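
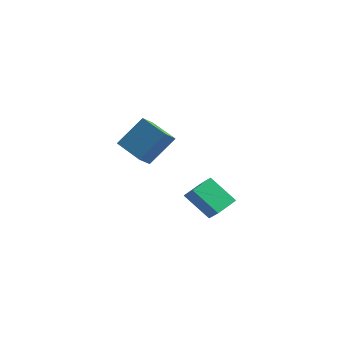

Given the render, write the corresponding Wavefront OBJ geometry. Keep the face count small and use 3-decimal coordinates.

v -3.662 0.004 -3.033
v -3.562 -0.773 -2.494
v -3.051 1.16 -1.48
v -2.951 0.383 -0.941
v -1.909 -0.163 -3.599
v -1.809 -0.94 -3.06
v -1.298 0.993 -2.046
v -1.198 0.216 -1.507
v 2.302 -2.057 -3.884
v 3.124 -2.317 -3.216
v 2.306 -0.881 -3.431
v 3.127 -1.141 -2.763
v 3.473 -1.579 -5.137
v 4.294 -1.839 -4.469
v 3.476 -0.403 -4.684
v 4.298 -0.663 -4.016
f 2 4 1
f 5 2 1
f 1 4 3
f 3 5 1
f 2 8 4
f 6 2 5
f 6 8 2
f 4 8 3
f 7 5 3
f 3 8 7
f 7 6 5
f 8 6 7
f 10 12 9
f 13 10 9
f 9 12 11
f 11 13 9
f 10 16 12
f 14 10 13
f 14 16 10
f 12 16 11
f 15 13 11
f 11 16 15
f 15 14 13
f 16 14 15



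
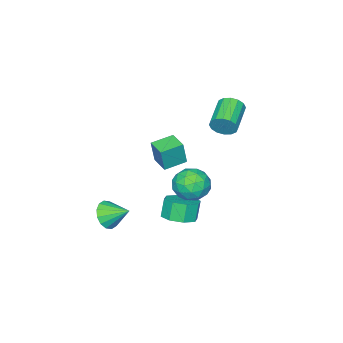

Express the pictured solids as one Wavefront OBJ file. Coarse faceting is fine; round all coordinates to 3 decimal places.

v 3.699 -4.238 -4.186
v 4.392 -4.467 -3.446
v 3.301 -2.882 -3.394
v 4.665 -4.176 -3.807
v 4.679 -3.902 -4.27
v 4.43 -3.718 -4.711
v 3.985 -3.673 -5.01
v 3.464 -3.779 -5.089
v 3.005 -4.009 -4.926
v 2.732 -4.3 -4.565
v 2.718 -4.574 -4.102
v 2.967 -4.759 -3.661
v 3.412 -4.804 -3.362
v 3.933 -4.697 -3.283
v -0.987 0.575 3.251
v -0.622 0.293 3.964
v -2.367 -0.556 4.523
v -2.733 -0.275 3.809
v -0.782 0.69 4.067
v -2.527 -0.16 4.626
v -0.997 1.056 3.951
v -2.742 0.206 4.51
v -1.21 1.293 3.648
v -2.955 0.443 4.206
v -1.363 1.337 3.237
v -3.108 0.488 3.796
v -1.415 1.178 2.831
v -3.161 0.328 3.39
v -1.353 0.856 2.537
v -3.098 0.007 3.096
v -1.193 0.46 2.434
v -2.938 -0.39 2.993
v -0.978 0.094 2.55
v -2.723 -0.756 3.109
v -0.765 -0.143 2.854
v -2.51 -0.993 3.412
v -0.612 -0.188 3.264
v -2.357 -1.037 3.823
v -0.559 -0.028 3.67
v -2.305 -0.878 4.229
v 2.161 -0.057 -3.229
v 2.755 0.796 -2.901
v 2.293 0.651 -1.684
v 1.699 -0.203 -2.011
v 1.994 1.018 -3.163
v 1.532 0.872 -1.946
v 1.332 0.61 -3.464
v 0.87 0.464 -2.246
v 1.155 -0.189 -3.626
v 0.693 -0.335 -2.409
v 1.567 -0.911 -3.556
v 1.105 -1.056 -2.339
v 2.328 -1.132 -3.294
v 1.866 -1.278 -2.077
v 2.99 -0.724 -2.994
v 2.528 -0.87 -1.776
v 3.167 0.075 -2.831
v 2.705 -0.071 -1.614
v 2.725 0.263 2.891
v 2.993 0.221 4.417
v 3.194 1.41 2.841
v 3.462 1.367 4.367
v 3.998 -0.267 2.653
v 4.266 -0.31 4.179
v 4.467 0.879 2.603
v 4.735 0.837 4.129
v 1.949 1.65 0.682
v 2.984 1.044 0.524
v 1.056 0.456 -0.584
v 2.091 -0.15 -0.742
v 1.505 -0.219 0.314
v 2.057 0.519 1.096
v 1.983 0.981 -1.156
v 2.535 1.719 -0.374
v 3.005 0.63 -0.612
v 2.709 -0.111 0.296
v 1.331 1.611 -0.356
v 1.035 0.87 0.552
v 2.545 1.452 0.714
v 1.495 0.048 -0.774
v 1.151 0.007 -0.154
v 1.759 -0.349 -0.246
v 2 1.144 1.05
v 2.608 0.787 0.957
v 1.739 0.045 0.834
v 1.432 0.713 -1.017
v 2.04 0.356 -1.11
v 2.281 1.849 0.186
v 2.889 1.493 0.094
v 2.301 1.455 -0.894
v 3.165 0.853 -0.046
v 2.64 0.15 -0.791
v 2.577 0.815 -1.034
v 2.902 1.249 -0.574
v 2.992 0.417 0.487
v 2.466 -0.285 -0.257
v 2.122 -0.326 0.364
v 2.447 0.108 0.824
v 3.004 0.174 -0.18
v 1.574 1.785 0.197
v 1.048 1.083 -0.547
v 1.593 1.392 -0.884
v 1.918 1.826 -0.424
v 1.4 1.35 0.731
v 0.875 0.647 -0.014
v 1.138 0.251 0.514
v 1.463 0.685 0.974
v 1.036 1.326 0.12
f 2 1 4
f 2 4 3
f 4 1 5
f 4 5 3
f 5 1 6
f 5 6 3
f 6 1 7
f 6 7 3
f 7 1 8
f 7 8 3
f 8 1 9
f 8 9 3
f 9 1 10
f 9 10 3
f 10 1 11
f 10 11 3
f 11 1 12
f 11 12 3
f 12 1 13
f 12 13 3
f 13 1 14
f 13 14 3
f 14 1 2
f 14 2 3
f 16 15 19
f 16 19 17
f 17 19 20
f 17 20 18
f 19 15 21
f 19 21 20
f 20 21 22
f 20 22 18
f 21 15 23
f 21 23 22
f 22 23 24
f 22 24 18
f 23 15 25
f 23 25 24
f 24 25 26
f 24 26 18
f 25 15 27
f 25 27 26
f 26 27 28
f 26 28 18
f 27 15 29
f 27 29 28
f 28 29 30
f 28 30 18
f 29 15 31
f 29 31 30
f 30 31 32
f 30 32 18
f 31 15 33
f 31 33 32
f 32 33 34
f 32 34 18
f 33 15 35
f 33 35 34
f 34 35 36
f 34 36 18
f 35 15 37
f 35 37 36
f 36 37 38
f 36 38 18
f 37 15 39
f 37 39 38
f 38 39 40
f 38 40 18
f 39 15 16
f 39 16 40
f 40 16 17
f 40 17 18
f 42 41 45
f 42 45 43
f 43 45 46
f 43 46 44
f 45 41 47
f 45 47 46
f 46 47 48
f 46 48 44
f 47 41 49
f 47 49 48
f 48 49 50
f 48 50 44
f 49 41 51
f 49 51 50
f 50 51 52
f 50 52 44
f 51 41 53
f 51 53 52
f 52 53 54
f 52 54 44
f 53 41 55
f 53 55 54
f 54 55 56
f 54 56 44
f 55 41 57
f 55 57 56
f 56 57 58
f 56 58 44
f 57 41 42
f 57 42 58
f 58 42 43
f 58 43 44
f 60 62 59
f 63 60 59
f 59 62 61
f 61 63 59
f 60 66 62
f 64 60 63
f 64 66 60
f 62 66 61
f 65 63 61
f 61 66 65
f 65 64 63
f 66 64 65
f 67 104 83
f 104 78 107
f 83 107 72
f 104 107 83
f 67 83 79
f 83 72 84
f 79 84 68
f 83 84 79
f 67 79 88
f 79 68 89
f 88 89 74
f 79 89 88
f 67 88 100
f 88 74 103
f 100 103 77
f 88 103 100
f 67 100 104
f 100 77 108
f 104 108 78
f 100 108 104
f 68 84 95
f 84 72 98
f 95 98 76
f 84 98 95
f 72 107 85
f 107 78 106
f 85 106 71
f 107 106 85
f 78 108 105
f 108 77 101
f 105 101 69
f 108 101 105
f 77 103 102
f 103 74 90
f 102 90 73
f 103 90 102
f 74 89 94
f 89 68 91
f 94 91 75
f 89 91 94
f 70 96 82
f 96 76 97
f 82 97 71
f 96 97 82
f 70 82 80
f 82 71 81
f 80 81 69
f 82 81 80
f 70 80 87
f 80 69 86
f 87 86 73
f 80 86 87
f 70 87 92
f 87 73 93
f 92 93 75
f 87 93 92
f 70 92 96
f 92 75 99
f 96 99 76
f 92 99 96
f 71 97 85
f 97 76 98
f 85 98 72
f 97 98 85
f 69 81 105
f 81 71 106
f 105 106 78
f 81 106 105
f 73 86 102
f 86 69 101
f 102 101 77
f 86 101 102
f 75 93 94
f 93 73 90
f 94 90 74
f 93 90 94
f 76 99 95
f 99 75 91
f 95 91 68
f 99 91 95



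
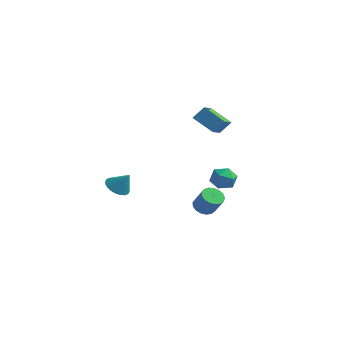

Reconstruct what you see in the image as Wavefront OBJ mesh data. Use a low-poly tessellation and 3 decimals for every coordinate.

v -0.988 3.466 -3.945
v -0.489 3.652 -4.243
v 0.147 3.5 -3.273
v -0.352 3.314 -2.975
v -0.6 3.898 -4.132
v 0.036 3.746 -3.161
v -0.8 4.045 -3.978
v -0.164 3.893 -3.007
v -1.043 4.06 -3.816
v -0.407 3.908 -2.846
v -1.273 3.938 -3.684
v -0.637 3.786 -2.714
v -1.438 3.708 -3.612
v -0.802 3.556 -2.642
v -1.5 3.423 -3.616
v -0.864 3.271 -2.646
v -1.445 3.148 -3.696
v -0.809 2.996 -2.725
v -1.285 2.945 -3.832
v -0.649 2.793 -2.862
v -1.057 2.862 -3.995
v -0.421 2.71 -3.024
v -0.813 2.917 -4.146
v -0.177 2.765 -3.176
v -0.609 3.098 -4.251
v 0.026 2.946 -3.281
v -0.493 3.363 -4.286
v 0.143 3.211 -3.316
v 0.799 1.517 2.351
v -0.275 1.416 3.04
v 0.11 3.151 1.516
v -0.964 3.05 2.206
v 1.144 1.97 2.954
v 0.07 1.869 3.644
v 0.455 3.604 2.12
v -0.619 3.503 2.809
v -2.674 -1.29 -1.101
v -2.136 -1.194 -1.488
v -2.066 -1.15 -0.219
v -2.226 -0.949 -1.464
v -2.385 -0.757 -1.385
v -2.587 -0.646 -1.263
v -2.803 -0.632 -1.116
v -2.999 -0.719 -0.967
v -3.146 -0.893 -0.838
v -3.221 -1.127 -0.749
v -3.213 -1.386 -0.713
v -3.122 -1.63 -0.737
v -2.964 -1.823 -0.816
v -2.762 -1.934 -0.938
v -2.546 -1.947 -1.085
v -2.35 -1.86 -1.235
v -2.203 -1.687 -1.363
v -2.128 -1.452 -1.452
v -0.072 4.197 -2.269
v 0.503 3.722 -2.307
v -0.503 3.598 -1.313
v 0.072 3.123 -1.351
v 0.185 3.833 -1.147
v 0.452 4.203 -1.738
v -0.452 3.117 -1.882
v -0.185 3.487 -2.473
v 0.269 3.055 -2.068
v 0.662 3.498 -1.613
v -0.662 3.822 -2.007
v -0.269 4.265 -1.552
f 2 1 5
f 2 5 3
f 3 5 6
f 3 6 4
f 5 1 7
f 5 7 6
f 6 7 8
f 6 8 4
f 7 1 9
f 7 9 8
f 8 9 10
f 8 10 4
f 9 1 11
f 9 11 10
f 10 11 12
f 10 12 4
f 11 1 13
f 11 13 12
f 12 13 14
f 12 14 4
f 13 1 15
f 13 15 14
f 14 15 16
f 14 16 4
f 15 1 17
f 15 17 16
f 16 17 18
f 16 18 4
f 17 1 19
f 17 19 18
f 18 19 20
f 18 20 4
f 19 1 21
f 19 21 20
f 20 21 22
f 20 22 4
f 21 1 23
f 21 23 22
f 22 23 24
f 22 24 4
f 23 1 25
f 23 25 24
f 24 25 26
f 24 26 4
f 25 1 27
f 25 27 26
f 26 27 28
f 26 28 4
f 27 1 2
f 27 2 28
f 28 2 3
f 28 3 4
f 30 32 29
f 33 30 29
f 29 32 31
f 31 33 29
f 30 36 32
f 34 30 33
f 34 36 30
f 32 36 31
f 35 33 31
f 31 36 35
f 35 34 33
f 36 34 35
f 38 37 40
f 38 40 39
f 40 37 41
f 40 41 39
f 41 37 42
f 41 42 39
f 42 37 43
f 42 43 39
f 43 37 44
f 43 44 39
f 44 37 45
f 44 45 39
f 45 37 46
f 45 46 39
f 46 37 47
f 46 47 39
f 47 37 48
f 47 48 39
f 48 37 49
f 48 49 39
f 49 37 50
f 49 50 39
f 50 37 51
f 50 51 39
f 51 37 52
f 51 52 39
f 52 37 53
f 52 53 39
f 53 37 54
f 53 54 39
f 54 37 38
f 54 38 39
f 55 66 60
f 55 60 56
f 55 56 62
f 55 62 65
f 55 65 66
f 56 60 64
f 60 66 59
f 66 65 57
f 65 62 61
f 62 56 63
f 58 64 59
f 58 59 57
f 58 57 61
f 58 61 63
f 58 63 64
f 59 64 60
f 57 59 66
f 61 57 65
f 63 61 62
f 64 63 56



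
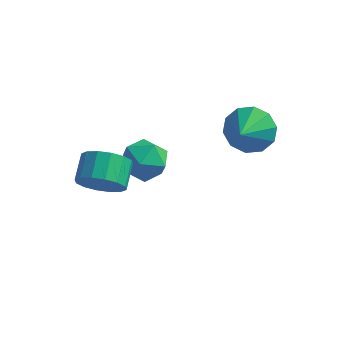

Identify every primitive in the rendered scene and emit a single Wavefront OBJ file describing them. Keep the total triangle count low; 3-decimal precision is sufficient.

v 2.335 0.135 1.98
v 2.85 0.556 2.615
v 2.345 -0.935 2.68
v 2.304 0.639 2.749
v 1.769 0.529 2.589
v 1.451 0.269 2.196
v 1.471 -0.042 1.72
v 1.82 -0.285 1.344
v 2.367 -0.368 1.21
v 2.901 -0.258 1.37
v 3.219 0.002 1.763
v 3.2 0.313 2.239
v -1.716 -0.87 0.231
v -1.175 -0.386 0.788
v -0.605 -1.814 -0.028
v -0.064 -1.33 0.529
v -0.766 -1.806 0.873
v -1.452 -1.223 1.032
v -0.328 -0.977 -0.272
v -1.014 -0.394 -0.113
v -0.317 -0.452 0.477
v -0.588 -0.965 1.185
v -1.192 -1.235 -0.425
v -1.463 -1.748 0.283
v -1.223 -4.041 1.74
v -0.699 -3.673 1.196
v -0.833 -2.772 1.677
v -1.357 -3.139 2.22
v -1.093 -3.635 1.016
v -1.227 -2.734 1.496
v -1.522 -3.706 1.029
v -1.655 -2.805 1.51
v -1.87 -3.867 1.233
v -2.004 -2.966 1.714
v -2.046 -4.074 1.573
v -2.18 -3.173 2.054
v -2.001 -4.272 1.957
v -2.134 -3.371 2.438
v -1.747 -4.408 2.283
v -1.881 -3.507 2.764
v -1.353 -4.446 2.464
v -1.487 -3.545 2.944
v -0.925 -4.375 2.45
v -1.058 -3.474 2.931
v -0.576 -4.214 2.246
v -0.71 -3.313 2.727
v -0.4 -4.007 1.906
v -0.534 -3.106 2.387
v -0.446 -3.809 1.522
v -0.579 -2.908 2.003
f 2 1 4
f 2 4 3
f 4 1 5
f 4 5 3
f 5 1 6
f 5 6 3
f 6 1 7
f 6 7 3
f 7 1 8
f 7 8 3
f 8 1 9
f 8 9 3
f 9 1 10
f 9 10 3
f 10 1 11
f 10 11 3
f 11 1 12
f 11 12 3
f 12 1 2
f 12 2 3
f 13 24 18
f 13 18 14
f 13 14 20
f 13 20 23
f 13 23 24
f 14 18 22
f 18 24 17
f 24 23 15
f 23 20 19
f 20 14 21
f 16 22 17
f 16 17 15
f 16 15 19
f 16 19 21
f 16 21 22
f 17 22 18
f 15 17 24
f 19 15 23
f 21 19 20
f 22 21 14
f 26 25 29
f 26 29 27
f 27 29 30
f 27 30 28
f 29 25 31
f 29 31 30
f 30 31 32
f 30 32 28
f 31 25 33
f 31 33 32
f 32 33 34
f 32 34 28
f 33 25 35
f 33 35 34
f 34 35 36
f 34 36 28
f 35 25 37
f 35 37 36
f 36 37 38
f 36 38 28
f 37 25 39
f 37 39 38
f 38 39 40
f 38 40 28
f 39 25 41
f 39 41 40
f 40 41 42
f 40 42 28
f 41 25 43
f 41 43 42
f 42 43 44
f 42 44 28
f 43 25 45
f 43 45 44
f 44 45 46
f 44 46 28
f 45 25 47
f 45 47 46
f 46 47 48
f 46 48 28
f 47 25 49
f 47 49 48
f 48 49 50
f 48 50 28
f 49 25 26
f 49 26 50
f 50 26 27
f 50 27 28



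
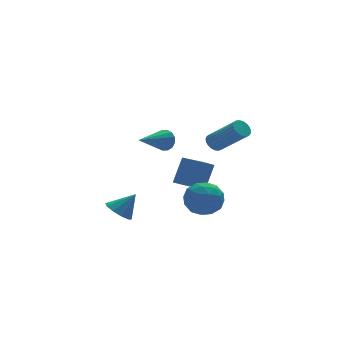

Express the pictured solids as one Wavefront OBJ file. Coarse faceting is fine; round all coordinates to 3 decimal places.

v -0.507 -1.881 -0.219
v 0.192 -2.733 -0.285
v -1.852 -2.947 -0.715
v -1.153 -3.799 -0.781
v -1.405 -3.367 0.203
v -0.574 -2.708 0.51
v -1.086 -2.972 -1.51
v -0.255 -2.313 -1.203
v -0.165 -3.407 -1.083
v -0.363 -3.651 -0.024
v -1.297 -2.029 -0.976
v -1.495 -2.273 0.083
v -0.04 -2.213 -0.208
v -1.62 -3.467 -0.792
v -1.769 -3.213 -0.213
v -1.357 -3.713 -0.252
v -0.49 -2.199 0.259
v -0.079 -2.699 0.22
v -1.017 -3.072 0.507
v -1.581 -2.981 -1.22
v -1.17 -3.481 -1.259
v -0.303 -1.967 -0.748
v 0.109 -2.467 -0.787
v -0.643 -2.608 -1.507
v 0.161 -3.11 -0.716
v -0.629 -3.737 -1.008
v -0.59 -3.251 -1.436
v -0.101 -2.863 -1.256
v 0.046 -3.254 -0.094
v -0.745 -3.88 -0.386
v -0.893 -3.626 0.193
v -0.405 -3.239 0.373
v -0.165 -3.65 -0.563
v -0.915 -1.8 -0.614
v -1.706 -2.426 -0.906
v -1.255 -2.441 -1.373
v -0.767 -2.054 -1.193
v -1.031 -1.943 0.008
v -1.821 -2.57 -0.284
v -1.559 -2.817 0.256
v -1.07 -2.429 0.436
v -1.495 -2.03 -0.437
v 1.095 2.497 -2.526
v 1.864 3.001 -1.038
v 0.419 3.754 -2.603
v 1.188 4.258 -1.114
v 1.912 2.902 -3.086
v 2.681 3.406 -1.597
v 1.236 4.159 -3.162
v 2.005 4.663 -1.674
v 1.001 -0.14 1.927
v 1.256 -0.427 1.492
v 2.135 -1.806 2.919
v 1.879 -1.52 3.353
v 1.423 -0.262 1.549
v 2.302 -1.642 2.975
v 1.517 -0.077 1.67
v 2.395 -1.456 3.097
v 1.522 0.098 1.837
v 2.4 -1.281 3.263
v 1.436 0.232 2.018
v 2.315 -1.148 3.445
v 1.276 0.301 2.184
v 2.154 -1.079 3.611
v 1.067 0.294 2.306
v 1.946 -1.086 3.732
v 0.848 0.212 2.361
v 1.726 -1.168 3.788
v 0.654 0.069 2.342
v 1.533 -1.311 3.769
v 0.521 -0.11 2.251
v 1.399 -1.49 3.678
v 0.471 -0.295 2.104
v 1.349 -1.674 3.53
v 0.512 -0.452 1.926
v 1.39 -1.832 3.353
v 0.638 -0.556 1.748
v 1.516 -1.935 3.175
v 0.826 -0.588 1.601
v 1.705 -1.967 3.028
v 1.045 -0.542 1.511
v 1.923 -1.922 2.937
v -0.068 3.705 0.67
v 0.244 3.506 1.276
v -1.892 2.915 1.35
v 0.12 3.846 1.34
v -0.054 4.148 1.224
v -0.232 4.332 0.96
v -0.366 4.347 0.618
v -0.42 4.19 0.29
v -0.38 3.903 0.064
v -0.257 3.563 0
v -0.083 3.261 0.116
v 0.095 3.077 0.38
v 0.229 3.062 0.722
v 0.284 3.219 1.05
v -3.823 1.054 -2.63
v -3.294 0.594 -3.111
v -2.897 0.966 -1.53
v -3.171 1.101 -3.174
v -3.297 1.59 -3.029
v -3.624 1.874 -2.731
v -4.026 1.845 -2.395
v -4.351 1.514 -2.149
v -4.474 1.007 -2.086
v -4.348 0.518 -2.231
v -4.021 0.234 -2.529
v -3.619 0.263 -2.865
f 1 38 17
f 38 12 41
f 17 41 6
f 38 41 17
f 1 17 13
f 17 6 18
f 13 18 2
f 17 18 13
f 1 13 22
f 13 2 23
f 22 23 8
f 13 23 22
f 1 22 34
f 22 8 37
f 34 37 11
f 22 37 34
f 1 34 38
f 34 11 42
f 38 42 12
f 34 42 38
f 2 18 29
f 18 6 32
f 29 32 10
f 18 32 29
f 6 41 19
f 41 12 40
f 19 40 5
f 41 40 19
f 12 42 39
f 42 11 35
f 39 35 3
f 42 35 39
f 11 37 36
f 37 8 24
f 36 24 7
f 37 24 36
f 8 23 28
f 23 2 25
f 28 25 9
f 23 25 28
f 4 30 16
f 30 10 31
f 16 31 5
f 30 31 16
f 4 16 14
f 16 5 15
f 14 15 3
f 16 15 14
f 4 14 21
f 14 3 20
f 21 20 7
f 14 20 21
f 4 21 26
f 21 7 27
f 26 27 9
f 21 27 26
f 4 26 30
f 26 9 33
f 30 33 10
f 26 33 30
f 5 31 19
f 31 10 32
f 19 32 6
f 31 32 19
f 3 15 39
f 15 5 40
f 39 40 12
f 15 40 39
f 7 20 36
f 20 3 35
f 36 35 11
f 20 35 36
f 9 27 28
f 27 7 24
f 28 24 8
f 27 24 28
f 10 33 29
f 33 9 25
f 29 25 2
f 33 25 29
f 44 46 43
f 47 44 43
f 43 46 45
f 45 47 43
f 44 50 46
f 48 44 47
f 48 50 44
f 46 50 45
f 49 47 45
f 45 50 49
f 49 48 47
f 50 48 49
f 52 51 55
f 52 55 53
f 53 55 56
f 53 56 54
f 55 51 57
f 55 57 56
f 56 57 58
f 56 58 54
f 57 51 59
f 57 59 58
f 58 59 60
f 58 60 54
f 59 51 61
f 59 61 60
f 60 61 62
f 60 62 54
f 61 51 63
f 61 63 62
f 62 63 64
f 62 64 54
f 63 51 65
f 63 65 64
f 64 65 66
f 64 66 54
f 65 51 67
f 65 67 66
f 66 67 68
f 66 68 54
f 67 51 69
f 67 69 68
f 68 69 70
f 68 70 54
f 69 51 71
f 69 71 70
f 70 71 72
f 70 72 54
f 71 51 73
f 71 73 72
f 72 73 74
f 72 74 54
f 73 51 75
f 73 75 74
f 74 75 76
f 74 76 54
f 75 51 77
f 75 77 76
f 76 77 78
f 76 78 54
f 77 51 79
f 77 79 78
f 78 79 80
f 78 80 54
f 79 51 81
f 79 81 80
f 80 81 82
f 80 82 54
f 81 51 52
f 81 52 82
f 82 52 53
f 82 53 54
f 84 83 86
f 84 86 85
f 86 83 87
f 86 87 85
f 87 83 88
f 87 88 85
f 88 83 89
f 88 89 85
f 89 83 90
f 89 90 85
f 90 83 91
f 90 91 85
f 91 83 92
f 91 92 85
f 92 83 93
f 92 93 85
f 93 83 94
f 93 94 85
f 94 83 95
f 94 95 85
f 95 83 96
f 95 96 85
f 96 83 84
f 96 84 85
f 98 97 100
f 98 100 99
f 100 97 101
f 100 101 99
f 101 97 102
f 101 102 99
f 102 97 103
f 102 103 99
f 103 97 104
f 103 104 99
f 104 97 105
f 104 105 99
f 105 97 106
f 105 106 99
f 106 97 107
f 106 107 99
f 107 97 108
f 107 108 99
f 108 97 98
f 108 98 99



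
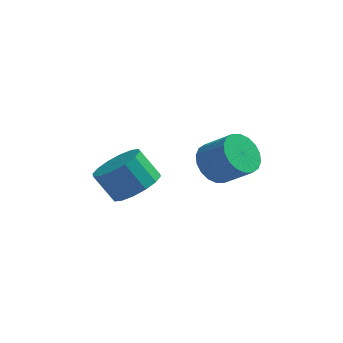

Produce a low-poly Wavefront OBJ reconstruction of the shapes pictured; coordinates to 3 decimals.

v -2.789 1.208 0.261
v -2.136 0.911 0.788
v -2.817 1.075 1.725
v -3.471 1.372 1.199
v -2.068 1.366 0.758
v -2.749 1.529 1.695
v -2.193 1.778 0.595
v -2.874 1.942 1.533
v -2.478 2.038 0.343
v -3.159 2.201 1.28
v -2.846 2.075 0.069
v -3.527 2.239 1.006
v -3.199 1.88 -0.154
v -3.88 2.044 0.783
v -3.443 1.505 -0.265
v -4.124 1.669 0.672
v -3.511 1.051 -0.235
v -4.192 1.214 0.702
v -3.386 0.638 -0.073
v -4.067 0.802 0.865
v -3.101 0.379 0.18
v -3.782 0.542 1.117
v -2.733 0.341 0.454
v -3.414 0.505 1.391
v -2.38 0.536 0.677
v -3.061 0.7 1.614
v -0.473 1.837 1.206
v 0.032 1.775 0.602
v 0.937 1.461 1.389
v 0.433 1.523 1.994
v 0.065 2.112 0.697
v 0.971 1.798 1.484
v -0.008 2.394 0.894
v 0.898 2.08 1.681
v -0.173 2.566 1.152
v 0.732 2.252 1.939
v -0.397 2.593 1.421
v 0.508 2.28 2.209
v -0.637 2.471 1.648
v 0.268 2.157 2.435
v -0.844 2.223 1.787
v 0.062 1.909 2.574
v -0.977 1.899 1.811
v -0.072 1.585 2.598
v -1.011 1.562 1.716
v -0.105 1.248 2.503
v -0.938 1.28 1.519
v -0.032 0.966 2.306
v -0.772 1.108 1.261
v 0.133 0.794 2.048
v -0.548 1.08 0.991
v 0.357 0.767 1.779
v -0.308 1.203 0.765
v 0.597 0.889 1.552
v -0.102 1.451 0.626
v 0.804 1.137 1.413
f 2 1 5
f 2 5 3
f 3 5 6
f 3 6 4
f 5 1 7
f 5 7 6
f 6 7 8
f 6 8 4
f 7 1 9
f 7 9 8
f 8 9 10
f 8 10 4
f 9 1 11
f 9 11 10
f 10 11 12
f 10 12 4
f 11 1 13
f 11 13 12
f 12 13 14
f 12 14 4
f 13 1 15
f 13 15 14
f 14 15 16
f 14 16 4
f 15 1 17
f 15 17 16
f 16 17 18
f 16 18 4
f 17 1 19
f 17 19 18
f 18 19 20
f 18 20 4
f 19 1 21
f 19 21 20
f 20 21 22
f 20 22 4
f 21 1 23
f 21 23 22
f 22 23 24
f 22 24 4
f 23 1 25
f 23 25 24
f 24 25 26
f 24 26 4
f 25 1 2
f 25 2 26
f 26 2 3
f 26 3 4
f 28 27 31
f 28 31 29
f 29 31 32
f 29 32 30
f 31 27 33
f 31 33 32
f 32 33 34
f 32 34 30
f 33 27 35
f 33 35 34
f 34 35 36
f 34 36 30
f 35 27 37
f 35 37 36
f 36 37 38
f 36 38 30
f 37 27 39
f 37 39 38
f 38 39 40
f 38 40 30
f 39 27 41
f 39 41 40
f 40 41 42
f 40 42 30
f 41 27 43
f 41 43 42
f 42 43 44
f 42 44 30
f 43 27 45
f 43 45 44
f 44 45 46
f 44 46 30
f 45 27 47
f 45 47 46
f 46 47 48
f 46 48 30
f 47 27 49
f 47 49 48
f 48 49 50
f 48 50 30
f 49 27 51
f 49 51 50
f 50 51 52
f 50 52 30
f 51 27 53
f 51 53 52
f 52 53 54
f 52 54 30
f 53 27 55
f 53 55 54
f 54 55 56
f 54 56 30
f 55 27 28
f 55 28 56
f 56 28 29
f 56 29 30



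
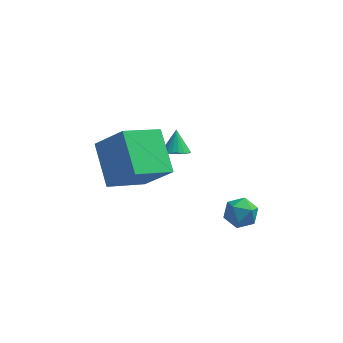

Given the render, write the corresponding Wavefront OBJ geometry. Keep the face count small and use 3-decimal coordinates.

v -2.739 -2.303 1.026
v -3.373 -0.609 2.111
v -3.927 -1.86 -0.362
v -4.562 -0.166 0.724
v -1.318 -1.214 0.156
v -1.953 0.48 1.242
v -2.507 -0.771 -1.231
v -3.141 0.923 -0.146
v -1.395 1.285 -1.086
v -0.768 1.255 -1.042
v -1.425 1.955 -0.214
v -0.801 1.461 -1.201
v -0.938 1.636 -1.34
v -1.153 1.75 -1.435
v -1.411 1.785 -1.47
v -1.665 1.732 -1.438
v -1.873 1.603 -1.346
v -1.999 1.418 -1.208
v -2.02 1.211 -1.05
v -1.933 1.016 -0.898
v -1.753 0.868 -0.778
v -1.512 0.792 -0.711
v -1.25 0.801 -0.71
v -1.013 0.894 -0.773
v -0.843 1.055 -0.891
v 1.578 -2.936 0.472
v 2.11 -3.058 -0.053
v 0.79 -3.622 -0.167
v 1.322 -3.744 -0.692
v 1.393 -4.05 -0.003
v 1.88 -3.626 0.392
v 1.02 -3.054 -0.612
v 1.507 -2.63 -0.217
v 1.765 -3.131 -0.723
v 1.995 -3.746 -0.347
v 0.905 -2.934 0.127
v 1.135 -3.549 0.503
f 2 4 1
f 5 2 1
f 1 4 3
f 3 5 1
f 2 8 4
f 6 2 5
f 6 8 2
f 4 8 3
f 7 5 3
f 3 8 7
f 7 6 5
f 8 6 7
f 10 9 12
f 10 12 11
f 12 9 13
f 12 13 11
f 13 9 14
f 13 14 11
f 14 9 15
f 14 15 11
f 15 9 16
f 15 16 11
f 16 9 17
f 16 17 11
f 17 9 18
f 17 18 11
f 18 9 19
f 18 19 11
f 19 9 20
f 19 20 11
f 20 9 21
f 20 21 11
f 21 9 22
f 21 22 11
f 22 9 23
f 22 23 11
f 23 9 24
f 23 24 11
f 24 9 25
f 24 25 11
f 25 9 10
f 25 10 11
f 26 37 31
f 26 31 27
f 26 27 33
f 26 33 36
f 26 36 37
f 27 31 35
f 31 37 30
f 37 36 28
f 36 33 32
f 33 27 34
f 29 35 30
f 29 30 28
f 29 28 32
f 29 32 34
f 29 34 35
f 30 35 31
f 28 30 37
f 32 28 36
f 34 32 33
f 35 34 27



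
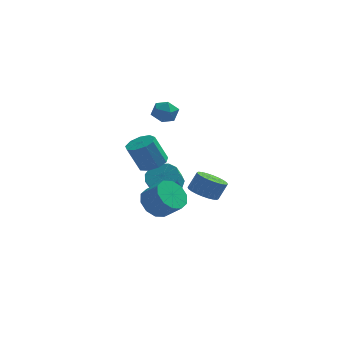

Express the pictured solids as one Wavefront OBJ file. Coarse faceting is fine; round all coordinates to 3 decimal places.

v -0.985 -0.27 -0.752
v -0.204 -0.071 -0.398
v -0.894 -0.17 1.185
v -1.675 -0.37 0.832
v -0.517 0.433 -0.503
v -1.207 0.333 1.08
v -1.049 0.607 -0.724
v -1.739 0.507 0.859
v -1.551 0.371 -0.958
v -2.241 0.271 0.625
v -1.788 -0.165 -1.095
v -2.478 -0.265 0.488
v -1.649 -0.75 -1.072
v -2.34 -0.85 0.511
v -1.2 -1.111 -0.898
v -1.89 -1.21 0.685
v -0.649 -1.078 -0.656
v -1.34 -1.178 0.927
v -0.256 -0.667 -0.459
v -0.947 -0.767 1.124
v -0.223 2.473 2.515
v 0.303 1.831 2.382
v -1.243 1.749 1.978
v -0.717 1.107 1.845
v -0.933 1.318 2.63
v -0.303 1.766 2.962
v -0.637 1.814 1.398
v -0.007 2.262 1.73
v 0.047 1.423 1.692
v -0.136 1.117 2.454
v -0.804 2.463 1.906
v -0.987 2.157 2.668
v 1.596 2.559 -4.511
v 2.212 3.128 -4.957
v 2.721 3.409 -3.896
v 2.104 2.841 -3.449
v 1.935 3.363 -4.886
v 2.443 3.645 -3.825
v 1.606 3.476 -4.759
v 2.114 3.758 -3.697
v 1.275 3.45 -4.593
v 1.783 3.731 -3.532
v 0.993 3.287 -4.415
v 1.502 3.569 -3.354
v 0.803 3.014 -4.252
v 1.312 3.296 -3.19
v 0.734 2.672 -4.128
v 1.242 2.954 -3.066
v 0.796 2.313 -4.062
v 1.304 2.594 -3.001
v 0.979 1.991 -4.064
v 1.488 2.272 -3.003
v 1.257 1.755 -4.135
v 1.765 2.037 -3.074
v 1.586 1.642 -4.263
v 2.094 1.924 -3.201
v 1.917 1.669 -4.428
v 2.425 1.95 -3.367
v 2.198 1.831 -4.606
v 2.707 2.113 -3.545
v 2.388 2.104 -4.77
v 2.897 2.386 -3.708
v 2.458 2.446 -4.894
v 2.966 2.728 -3.832
v 2.396 2.806 -4.959
v 2.904 3.087 -3.898
v -0.679 -3.343 -2.142
v -0.184 -3.829 -2.904
v 0.734 -4.342 -1.979
v 0.239 -3.857 -1.218
v 0.074 -3.251 -2.839
v 0.992 -3.764 -1.915
v 0.044 -2.708 -2.508
v 0.962 -3.221 -1.584
v -0.262 -2.408 -2.037
v 0.656 -2.921 -1.113
v -0.727 -2.465 -1.607
v 0.191 -2.978 -0.682
v -1.174 -2.858 -1.381
v -0.256 -3.371 -0.456
v -1.432 -3.436 -1.445
v -0.514 -3.949 -0.521
v -1.402 -3.979 -1.776
v -0.484 -4.492 -0.852
v -1.096 -4.279 -2.247
v -0.178 -4.792 -1.323
v -0.631 -4.222 -2.678
v 0.287 -4.735 -1.753
v -0.457 3.348 -4.18
v 0.533 3.286 -3.943
v 0.287 2.709 -3.064
v -0.703 2.772 -3.3
v 0.335 3.761 -3.687
v 0.089 3.184 -2.808
v -0.114 4.105 -3.588
v -0.36 3.528 -2.708
v -0.672 4.209 -3.676
v -0.919 3.632 -2.797
v -1.162 4.039 -3.924
v -1.409 3.463 -3.045
v -1.428 3.651 -4.254
v -1.675 3.074 -3.374
v -1.386 3.166 -4.56
v -1.632 2.589 -3.68
v -1.048 2.739 -4.745
v -1.295 2.163 -3.866
v -0.523 2.506 -4.751
v -0.769 1.929 -3.871
v 0.023 2.54 -4.575
v -0.223 1.963 -3.696
v 0.417 2.831 -4.274
v 0.171 2.254 -3.395
f 2 1 5
f 2 5 3
f 3 5 6
f 3 6 4
f 5 1 7
f 5 7 6
f 6 7 8
f 6 8 4
f 7 1 9
f 7 9 8
f 8 9 10
f 8 10 4
f 9 1 11
f 9 11 10
f 10 11 12
f 10 12 4
f 11 1 13
f 11 13 12
f 12 13 14
f 12 14 4
f 13 1 15
f 13 15 14
f 14 15 16
f 14 16 4
f 15 1 17
f 15 17 16
f 16 17 18
f 16 18 4
f 17 1 19
f 17 19 18
f 18 19 20
f 18 20 4
f 19 1 2
f 19 2 20
f 20 2 3
f 20 3 4
f 21 32 26
f 21 26 22
f 21 22 28
f 21 28 31
f 21 31 32
f 22 26 30
f 26 32 25
f 32 31 23
f 31 28 27
f 28 22 29
f 24 30 25
f 24 25 23
f 24 23 27
f 24 27 29
f 24 29 30
f 25 30 26
f 23 25 32
f 27 23 31
f 29 27 28
f 30 29 22
f 34 33 37
f 34 37 35
f 35 37 38
f 35 38 36
f 37 33 39
f 37 39 38
f 38 39 40
f 38 40 36
f 39 33 41
f 39 41 40
f 40 41 42
f 40 42 36
f 41 33 43
f 41 43 42
f 42 43 44
f 42 44 36
f 43 33 45
f 43 45 44
f 44 45 46
f 44 46 36
f 45 33 47
f 45 47 46
f 46 47 48
f 46 48 36
f 47 33 49
f 47 49 48
f 48 49 50
f 48 50 36
f 49 33 51
f 49 51 50
f 50 51 52
f 50 52 36
f 51 33 53
f 51 53 52
f 52 53 54
f 52 54 36
f 53 33 55
f 53 55 54
f 54 55 56
f 54 56 36
f 55 33 57
f 55 57 56
f 56 57 58
f 56 58 36
f 57 33 59
f 57 59 58
f 58 59 60
f 58 60 36
f 59 33 61
f 59 61 60
f 60 61 62
f 60 62 36
f 61 33 63
f 61 63 62
f 62 63 64
f 62 64 36
f 63 33 65
f 63 65 64
f 64 65 66
f 64 66 36
f 65 33 34
f 65 34 66
f 66 34 35
f 66 35 36
f 68 67 71
f 68 71 69
f 69 71 72
f 69 72 70
f 71 67 73
f 71 73 72
f 72 73 74
f 72 74 70
f 73 67 75
f 73 75 74
f 74 75 76
f 74 76 70
f 75 67 77
f 75 77 76
f 76 77 78
f 76 78 70
f 77 67 79
f 77 79 78
f 78 79 80
f 78 80 70
f 79 67 81
f 79 81 80
f 80 81 82
f 80 82 70
f 81 67 83
f 81 83 82
f 82 83 84
f 82 84 70
f 83 67 85
f 83 85 84
f 84 85 86
f 84 86 70
f 85 67 87
f 85 87 86
f 86 87 88
f 86 88 70
f 87 67 68
f 87 68 88
f 88 68 69
f 88 69 70
f 90 89 93
f 90 93 91
f 91 93 94
f 91 94 92
f 93 89 95
f 93 95 94
f 94 95 96
f 94 96 92
f 95 89 97
f 95 97 96
f 96 97 98
f 96 98 92
f 97 89 99
f 97 99 98
f 98 99 100
f 98 100 92
f 99 89 101
f 99 101 100
f 100 101 102
f 100 102 92
f 101 89 103
f 101 103 102
f 102 103 104
f 102 104 92
f 103 89 105
f 103 105 104
f 104 105 106
f 104 106 92
f 105 89 107
f 105 107 106
f 106 107 108
f 106 108 92
f 107 89 109
f 107 109 108
f 108 109 110
f 108 110 92
f 109 89 111
f 109 111 110
f 110 111 112
f 110 112 92
f 111 89 90
f 111 90 112
f 112 90 91
f 112 91 92



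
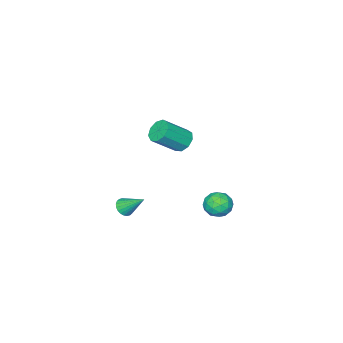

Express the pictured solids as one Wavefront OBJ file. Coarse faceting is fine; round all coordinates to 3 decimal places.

v 0.413 -0.689 3.251
v 0.837 -0.741 2.761
v 1.91 -1.222 3.738
v 1.487 -1.171 4.229
v 0.858 -0.333 2.938
v 1.932 -0.815 3.916
v 0.671 -0.093 3.262
v 1.745 -0.574 4.239
v 0.364 -0.131 3.581
v 1.437 -0.613 4.558
v 0.079 -0.43 3.745
v 1.153 -0.912 4.723
v -0.049 -0.851 3.679
v 1.025 -1.333 4.656
v 0.039 -1.196 3.412
v 1.113 -1.678 4.39
v 0.302 -1.303 3.07
v 1.376 -1.785 4.048
v 0.617 -1.124 2.813
v 1.691 -1.606 3.791
v -1.737 0.146 -2.122
v -1.204 -0.284 -2.47
v -2.496 -0.836 -2.07
v -1.963 -1.266 -2.418
v -1.847 -1.017 -1.701
v -1.379 -0.41 -1.733
v -2.321 -0.71 -2.807
v -1.853 -0.103 -2.839
v -1.566 -0.813 -2.893
v -1.273 -1.003 -2.209
v -2.427 -0.117 -2.331
v -2.134 -0.307 -1.647
v -1.404 0.017 -2.301
v -2.296 -1.137 -2.239
v -2.228 -0.991 -1.818
v -1.915 -1.244 -2.022
v -1.507 -0.057 -1.868
v -1.194 -0.31 -2.072
v -1.571 -0.741 -1.62
v -2.506 -0.81 -2.468
v -2.193 -1.063 -2.672
v -1.785 0.124 -2.518
v -1.472 -0.129 -2.722
v -2.129 -0.379 -2.92
v -1.303 -0.546 -2.754
v -1.749 -1.123 -2.723
v -1.96 -0.797 -2.952
v -1.684 -0.44 -2.971
v -1.131 -0.658 -2.352
v -1.577 -1.235 -2.321
v -1.509 -1.089 -1.9
v -1.234 -0.732 -1.919
v -1.344 -0.969 -2.601
v -2.123 0.115 -2.219
v -2.569 -0.462 -2.188
v -2.466 -0.388 -2.621
v -2.191 -0.031 -2.64
v -1.951 0.003 -1.817
v -2.397 -0.574 -1.786
v -2.016 -0.68 -1.569
v -1.74 -0.323 -1.588
v -2.356 -0.151 -1.939
v 2.086 -2.784 -1.496
v 2.557 -2.585 -1.589
v 1.834 -1.756 -0.564
v 2.445 -2.487 -1.727
v 2.278 -2.435 -1.83
v 2.082 -2.436 -1.882
v 1.886 -2.49 -1.875
v 1.721 -2.589 -1.81
v 1.612 -2.717 -1.698
v 1.574 -2.856 -1.555
v 1.615 -2.984 -1.402
v 1.727 -3.081 -1.264
v 1.894 -3.134 -1.162
v 2.09 -3.133 -1.11
v 2.286 -3.079 -1.116
v 2.451 -2.98 -1.181
v 2.56 -2.851 -1.293
v 2.598 -2.712 -1.436
f 2 1 5
f 2 5 3
f 3 5 6
f 3 6 4
f 5 1 7
f 5 7 6
f 6 7 8
f 6 8 4
f 7 1 9
f 7 9 8
f 8 9 10
f 8 10 4
f 9 1 11
f 9 11 10
f 10 11 12
f 10 12 4
f 11 1 13
f 11 13 12
f 12 13 14
f 12 14 4
f 13 1 15
f 13 15 14
f 14 15 16
f 14 16 4
f 15 1 17
f 15 17 16
f 16 17 18
f 16 18 4
f 17 1 19
f 17 19 18
f 18 19 20
f 18 20 4
f 19 1 2
f 19 2 20
f 20 2 3
f 20 3 4
f 21 58 37
f 58 32 61
f 37 61 26
f 58 61 37
f 21 37 33
f 37 26 38
f 33 38 22
f 37 38 33
f 21 33 42
f 33 22 43
f 42 43 28
f 33 43 42
f 21 42 54
f 42 28 57
f 54 57 31
f 42 57 54
f 21 54 58
f 54 31 62
f 58 62 32
f 54 62 58
f 22 38 49
f 38 26 52
f 49 52 30
f 38 52 49
f 26 61 39
f 61 32 60
f 39 60 25
f 61 60 39
f 32 62 59
f 62 31 55
f 59 55 23
f 62 55 59
f 31 57 56
f 57 28 44
f 56 44 27
f 57 44 56
f 28 43 48
f 43 22 45
f 48 45 29
f 43 45 48
f 24 50 36
f 50 30 51
f 36 51 25
f 50 51 36
f 24 36 34
f 36 25 35
f 34 35 23
f 36 35 34
f 24 34 41
f 34 23 40
f 41 40 27
f 34 40 41
f 24 41 46
f 41 27 47
f 46 47 29
f 41 47 46
f 24 46 50
f 46 29 53
f 50 53 30
f 46 53 50
f 25 51 39
f 51 30 52
f 39 52 26
f 51 52 39
f 23 35 59
f 35 25 60
f 59 60 32
f 35 60 59
f 27 40 56
f 40 23 55
f 56 55 31
f 40 55 56
f 29 47 48
f 47 27 44
f 48 44 28
f 47 44 48
f 30 53 49
f 53 29 45
f 49 45 22
f 53 45 49
f 64 63 66
f 64 66 65
f 66 63 67
f 66 67 65
f 67 63 68
f 67 68 65
f 68 63 69
f 68 69 65
f 69 63 70
f 69 70 65
f 70 63 71
f 70 71 65
f 71 63 72
f 71 72 65
f 72 63 73
f 72 73 65
f 73 63 74
f 73 74 65
f 74 63 75
f 74 75 65
f 75 63 76
f 75 76 65
f 76 63 77
f 76 77 65
f 77 63 78
f 77 78 65
f 78 63 79
f 78 79 65
f 79 63 80
f 79 80 65
f 80 63 64
f 80 64 65



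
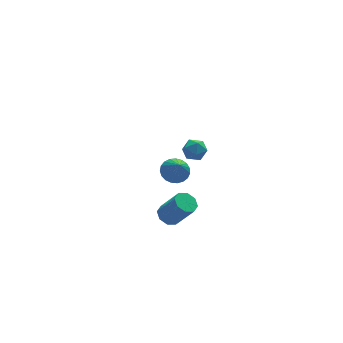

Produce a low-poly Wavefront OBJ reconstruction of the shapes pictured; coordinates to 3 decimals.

v 3.865 4.433 -3.53
v 4.44 3.893 -3.896
v 3.835 3.547 -2.27
v 4.655 4.128 -3.726
v 4.734 4.416 -3.522
v 4.663 4.707 -3.319
v 4.453 4.95 -3.152
v 4.142 5.104 -3.051
v 3.783 5.142 -3.033
v 3.438 5.058 -3.1
v 3.166 4.865 -3.242
v 3.016 4.598 -3.434
v 3.012 4.302 -3.642
v 3.155 4.029 -3.831
v 3.422 3.825 -3.967
v 3.764 3.727 -4.028
v 4.125 3.751 -4.003
v 1.098 -2.538 -0.704
v 1.696 -2.203 -0.846
v 2.44 -2.907 0.622
v 1.842 -3.242 0.764
v 1.366 -1.912 -0.54
v 2.109 -2.617 0.929
v 0.879 -1.988 -0.33
v 1.622 -2.693 1.139
v 0.521 -2.386 -0.339
v 1.264 -3.091 1.129
v 0.5 -2.873 -0.562
v 1.244 -3.577 0.906
v 0.831 -3.163 -0.869
v 1.574 -3.868 0.6
v 1.318 -3.087 -1.079
v 2.061 -3.792 0.39
v 1.676 -2.689 -1.069
v 2.419 -3.394 0.399
v 2.848 -1.454 3.724
v 3.241 -1.818 4.228
v 2.139 -2.402 3.592
v 2.532 -2.766 4.096
v 2.114 -2.195 4.298
v 2.552 -1.61 4.38
v 2.828 -2.61 3.44
v 3.266 -2.025 3.522
v 3.229 -2.533 4.052
v 2.788 -2.277 4.583
v 2.592 -1.943 3.237
v 2.151 -1.687 3.768
f 2 1 4
f 2 4 3
f 4 1 5
f 4 5 3
f 5 1 6
f 5 6 3
f 6 1 7
f 6 7 3
f 7 1 8
f 7 8 3
f 8 1 9
f 8 9 3
f 9 1 10
f 9 10 3
f 10 1 11
f 10 11 3
f 11 1 12
f 11 12 3
f 12 1 13
f 12 13 3
f 13 1 14
f 13 14 3
f 14 1 15
f 14 15 3
f 15 1 16
f 15 16 3
f 16 1 17
f 16 17 3
f 17 1 2
f 17 2 3
f 19 18 22
f 19 22 20
f 20 22 23
f 20 23 21
f 22 18 24
f 22 24 23
f 23 24 25
f 23 25 21
f 24 18 26
f 24 26 25
f 25 26 27
f 25 27 21
f 26 18 28
f 26 28 27
f 27 28 29
f 27 29 21
f 28 18 30
f 28 30 29
f 29 30 31
f 29 31 21
f 30 18 32
f 30 32 31
f 31 32 33
f 31 33 21
f 32 18 34
f 32 34 33
f 33 34 35
f 33 35 21
f 34 18 19
f 34 19 35
f 35 19 20
f 35 20 21
f 36 47 41
f 36 41 37
f 36 37 43
f 36 43 46
f 36 46 47
f 37 41 45
f 41 47 40
f 47 46 38
f 46 43 42
f 43 37 44
f 39 45 40
f 39 40 38
f 39 38 42
f 39 42 44
f 39 44 45
f 40 45 41
f 38 40 47
f 42 38 46
f 44 42 43
f 45 44 37



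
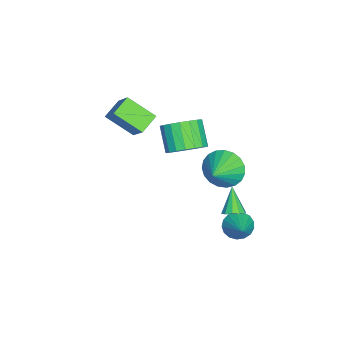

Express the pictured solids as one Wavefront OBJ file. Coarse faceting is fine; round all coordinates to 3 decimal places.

v 0.88 3.275 -1.633
v 1.339 2.981 -2.119
v 2.06 3.685 -0.767
v 1.303 3.312 -2.227
v 1.171 3.634 -2.199
v 0.972 3.874 -2.041
v 0.752 3.976 -1.79
v 0.561 3.919 -1.503
v 0.443 3.714 -1.246
v 0.426 3.408 -1.077
v 0.512 3.072 -1.036
v 0.683 2.782 -1.132
v 0.899 2.606 -1.342
v 1.11 2.583 -1.62
v 1.269 2.718 -1.9
v -1.558 -2.077 1.497
v -1.753 -3.44 2.388
v -2.442 -1.664 1.936
v -2.637 -3.027 2.827
v -0.643 -1.413 2.713
v -0.838 -2.776 3.604
v -1.527 -1 3.152
v -1.722 -2.363 4.043
v 0.466 0.848 2.998
v 1.19 0.543 3.533
v 0.278 0.068 4.497
v -0.446 0.372 3.962
v 1.13 0.938 3.671
v 0.218 0.463 4.635
v 0.939 1.315 3.676
v 0.027 0.84 4.64
v 0.654 1.6 3.546
v -0.258 1.125 4.511
v 0.332 1.735 3.308
v -0.58 1.26 4.273
v 0.037 1.695 3.009
v -0.876 1.22 3.973
v -0.174 1.487 2.707
v -1.086 1.012 3.672
v -0.258 1.152 2.463
v -1.17 0.677 3.427
v -0.198 0.757 2.325
v -1.11 0.282 3.289
v -0.007 0.38 2.32
v -0.919 -0.095 3.284
v 0.278 0.095 2.449
v -0.634 -0.38 3.414
v 0.6 -0.04 2.687
v -0.312 -0.515 3.652
v 0.896 0 2.987
v -0.017 -0.475 3.951
v 1.106 0.208 3.288
v 0.194 -0.267 4.253
v 1.444 2.676 2.984
v 1.933 2.93 2.173
v 2.736 2.464 3.696
v 1.888 3.289 2.361
v 1.766 3.542 2.657
v 1.589 3.645 3.009
v 1.387 3.58 3.357
v 1.194 3.359 3.64
v 1.045 3.02 3.81
v 0.965 2.622 3.837
v 0.968 2.232 3.717
v 1.053 1.92 3.469
v 1.206 1.738 3.138
v 1.4 1.718 2.781
v 1.601 1.864 2.458
v 1.776 2.15 2.226
v 1.893 2.527 2.126
v 1.253 3.13 -0.345
v 1.671 3.15 0.011
v 0.387 2.87 0.685
v 1.542 3.463 -0.017
v 1.303 3.65 -0.171
v 1.045 3.637 -0.391
v 0.865 3.432 -0.594
v 0.834 3.111 -0.701
v 0.963 2.797 -0.673
v 1.202 2.611 -0.519
v 1.46 2.623 -0.299
v 1.64 2.829 -0.096
f 2 1 4
f 2 4 3
f 4 1 5
f 4 5 3
f 5 1 6
f 5 6 3
f 6 1 7
f 6 7 3
f 7 1 8
f 7 8 3
f 8 1 9
f 8 9 3
f 9 1 10
f 9 10 3
f 10 1 11
f 10 11 3
f 11 1 12
f 11 12 3
f 12 1 13
f 12 13 3
f 13 1 14
f 13 14 3
f 14 1 15
f 14 15 3
f 15 1 2
f 15 2 3
f 17 19 16
f 20 17 16
f 16 19 18
f 18 20 16
f 17 23 19
f 21 17 20
f 21 23 17
f 19 23 18
f 22 20 18
f 18 23 22
f 22 21 20
f 23 21 22
f 25 24 28
f 25 28 26
f 26 28 29
f 26 29 27
f 28 24 30
f 28 30 29
f 29 30 31
f 29 31 27
f 30 24 32
f 30 32 31
f 31 32 33
f 31 33 27
f 32 24 34
f 32 34 33
f 33 34 35
f 33 35 27
f 34 24 36
f 34 36 35
f 35 36 37
f 35 37 27
f 36 24 38
f 36 38 37
f 37 38 39
f 37 39 27
f 38 24 40
f 38 40 39
f 39 40 41
f 39 41 27
f 40 24 42
f 40 42 41
f 41 42 43
f 41 43 27
f 42 24 44
f 42 44 43
f 43 44 45
f 43 45 27
f 44 24 46
f 44 46 45
f 45 46 47
f 45 47 27
f 46 24 48
f 46 48 47
f 47 48 49
f 47 49 27
f 48 24 50
f 48 50 49
f 49 50 51
f 49 51 27
f 50 24 52
f 50 52 51
f 51 52 53
f 51 53 27
f 52 24 25
f 52 25 53
f 53 25 26
f 53 26 27
f 55 54 57
f 55 57 56
f 57 54 58
f 57 58 56
f 58 54 59
f 58 59 56
f 59 54 60
f 59 60 56
f 60 54 61
f 60 61 56
f 61 54 62
f 61 62 56
f 62 54 63
f 62 63 56
f 63 54 64
f 63 64 56
f 64 54 65
f 64 65 56
f 65 54 66
f 65 66 56
f 66 54 67
f 66 67 56
f 67 54 68
f 67 68 56
f 68 54 69
f 68 69 56
f 69 54 70
f 69 70 56
f 70 54 55
f 70 55 56
f 72 71 74
f 72 74 73
f 74 71 75
f 74 75 73
f 75 71 76
f 75 76 73
f 76 71 77
f 76 77 73
f 77 71 78
f 77 78 73
f 78 71 79
f 78 79 73
f 79 71 80
f 79 80 73
f 80 71 81
f 80 81 73
f 81 71 82
f 81 82 73
f 82 71 72
f 82 72 73



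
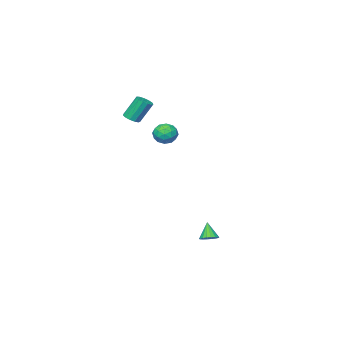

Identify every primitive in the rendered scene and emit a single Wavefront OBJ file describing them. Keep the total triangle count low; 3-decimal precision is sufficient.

v -2.751 -3.598 3.195
v -2.25 -3.523 3.382
v -2.807 -3.048 4.691
v -3.309 -3.122 4.505
v -2.333 -3.261 3.251
v -2.89 -2.786 4.56
v -2.549 -3.106 3.103
v -3.106 -2.63 4.412
v -2.829 -3.107 2.984
v -3.386 -2.631 4.293
v -3.085 -3.264 2.932
v -3.642 -2.788 4.242
v -3.234 -3.527 2.964
v -3.791 -3.051 4.273
v -3.231 -3.812 3.069
v -3.788 -3.337 4.379
v -3.075 -4.03 3.215
v -3.632 -3.554 4.524
v -2.817 -4.11 3.354
v -3.374 -3.635 4.663
v -2.538 -4.027 3.443
v -3.095 -3.552 4.752
v -2.326 -3.809 3.453
v -2.883 -3.333 4.762
v -2.747 2.702 -4.063
v -2.235 2.737 -3.896
v -3.033 2.238 -3.097
v -2.329 2.946 -3.823
v -2.506 3.106 -3.798
v -2.731 3.187 -3.826
v -2.959 3.172 -3.9
v -3.145 3.063 -4.007
v -3.252 2.884 -4.125
v -3.259 2.668 -4.231
v -3.165 2.459 -4.304
v -2.988 2.298 -4.329
v -2.763 2.218 -4.301
v -2.536 2.233 -4.226
v -2.35 2.341 -4.119
v -2.242 2.521 -4.001
v -4.205 -1.475 2.209
v -3.655 -1.31 1.716
v -3.385 -2.01 2.944
v -2.835 -1.845 2.451
v -3.172 -1.291 2.841
v -3.679 -0.96 2.387
v -3.361 -2.36 2.273
v -3.868 -2.029 1.819
v -3.133 -1.857 1.755
v -3.017 -1.196 2.106
v -4.023 -2.124 2.554
v -3.907 -1.463 2.905
v -4.002 -1.345 1.898
v -3.038 -1.975 2.762
v -3.236 -1.649 2.992
v -2.913 -1.552 2.701
v -4.016 -1.14 2.292
v -3.693 -1.043 2.002
v -3.409 -1.032 2.664
v -3.347 -2.277 2.658
v -3.024 -2.18 2.368
v -4.127 -1.768 1.959
v -3.804 -1.671 1.668
v -3.631 -2.288 1.996
v -3.372 -1.57 1.631
v -2.89 -1.884 2.063
v -3.199 -2.187 1.959
v -3.497 -1.992 1.692
v -3.304 -1.181 1.837
v -2.822 -1.496 2.27
v -3.02 -1.17 2.499
v -3.318 -0.976 2.232
v -2.997 -1.503 1.861
v -4.218 -1.824 2.39
v -3.736 -2.139 2.823
v -3.722 -2.344 2.428
v -4.02 -2.15 2.161
v -4.15 -1.436 2.597
v -3.668 -1.75 3.029
v -3.543 -1.328 2.968
v -3.841 -1.133 2.701
v -4.043 -1.817 2.799
f 2 1 5
f 2 5 3
f 3 5 6
f 3 6 4
f 5 1 7
f 5 7 6
f 6 7 8
f 6 8 4
f 7 1 9
f 7 9 8
f 8 9 10
f 8 10 4
f 9 1 11
f 9 11 10
f 10 11 12
f 10 12 4
f 11 1 13
f 11 13 12
f 12 13 14
f 12 14 4
f 13 1 15
f 13 15 14
f 14 15 16
f 14 16 4
f 15 1 17
f 15 17 16
f 16 17 18
f 16 18 4
f 17 1 19
f 17 19 18
f 18 19 20
f 18 20 4
f 19 1 21
f 19 21 20
f 20 21 22
f 20 22 4
f 21 1 23
f 21 23 22
f 22 23 24
f 22 24 4
f 23 1 2
f 23 2 24
f 24 2 3
f 24 3 4
f 26 25 28
f 26 28 27
f 28 25 29
f 28 29 27
f 29 25 30
f 29 30 27
f 30 25 31
f 30 31 27
f 31 25 32
f 31 32 27
f 32 25 33
f 32 33 27
f 33 25 34
f 33 34 27
f 34 25 35
f 34 35 27
f 35 25 36
f 35 36 27
f 36 25 37
f 36 37 27
f 37 25 38
f 37 38 27
f 38 25 39
f 38 39 27
f 39 25 40
f 39 40 27
f 40 25 26
f 40 26 27
f 41 78 57
f 78 52 81
f 57 81 46
f 78 81 57
f 41 57 53
f 57 46 58
f 53 58 42
f 57 58 53
f 41 53 62
f 53 42 63
f 62 63 48
f 53 63 62
f 41 62 74
f 62 48 77
f 74 77 51
f 62 77 74
f 41 74 78
f 74 51 82
f 78 82 52
f 74 82 78
f 42 58 69
f 58 46 72
f 69 72 50
f 58 72 69
f 46 81 59
f 81 52 80
f 59 80 45
f 81 80 59
f 52 82 79
f 82 51 75
f 79 75 43
f 82 75 79
f 51 77 76
f 77 48 64
f 76 64 47
f 77 64 76
f 48 63 68
f 63 42 65
f 68 65 49
f 63 65 68
f 44 70 56
f 70 50 71
f 56 71 45
f 70 71 56
f 44 56 54
f 56 45 55
f 54 55 43
f 56 55 54
f 44 54 61
f 54 43 60
f 61 60 47
f 54 60 61
f 44 61 66
f 61 47 67
f 66 67 49
f 61 67 66
f 44 66 70
f 66 49 73
f 70 73 50
f 66 73 70
f 45 71 59
f 71 50 72
f 59 72 46
f 71 72 59
f 43 55 79
f 55 45 80
f 79 80 52
f 55 80 79
f 47 60 76
f 60 43 75
f 76 75 51
f 60 75 76
f 49 67 68
f 67 47 64
f 68 64 48
f 67 64 68
f 50 73 69
f 73 49 65
f 69 65 42
f 73 65 69



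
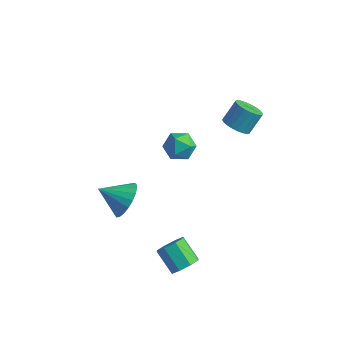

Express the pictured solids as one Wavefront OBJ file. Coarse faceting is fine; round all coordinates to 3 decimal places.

v -0.393 -1.109 -4.011
v -0.027 -0.682 -3.113
v -1.567 -1.751 -3.229
v -0.298 -0.367 -3.26
v -0.585 -0.18 -3.537
v -0.839 -0.154 -3.897
v -1.016 -0.293 -4.276
v -1.085 -0.573 -4.609
v -1.035 -0.945 -4.839
v -0.873 -1.346 -4.926
v -0.629 -1.706 -4.855
v -0.344 -1.963 -4.638
v -0.067 -2.071 -4.312
v 0.153 -2.014 -3.935
v 0.279 -1.8 -3.571
v 0.288 -1.466 -3.282
v 0.18 -1.071 -3.12
v 4.506 -3.135 -4.346
v 4.984 -2.759 -3.874
v 3.933 -2.489 -3.023
v 3.454 -2.865 -3.494
v 4.745 -2.406 -4.281
v 3.694 -2.136 -3.43
v 4.366 -2.481 -4.726
v 3.314 -2.21 -3.875
v 4.068 -2.938 -4.948
v 3.017 -2.668 -4.097
v 4.027 -3.511 -4.817
v 2.976 -3.241 -3.966
v 4.266 -3.864 -4.41
v 3.215 -3.594 -3.559
v 4.646 -3.79 -3.965
v 3.594 -3.519 -3.114
v 4.943 -3.332 -3.743
v 3.892 -3.062 -2.892
v 3.338 2.748 0.952
v 4.066 2.573 0.921
v 4.291 3.337 1.898
v 3.562 3.512 1.928
v 4.051 2.82 0.731
v 4.276 3.584 1.708
v 3.912 3.055 0.58
v 4.137 3.818 1.556
v 3.674 3.236 0.492
v 3.899 4 1.469
v 3.378 3.333 0.485
v 3.603 4.097 1.461
v 3.075 3.329 0.558
v 3.3 4.093 1.534
v 2.817 3.225 0.699
v 3.042 3.989 1.675
v 2.649 3.038 0.883
v 2.874 3.802 1.86
v 2.601 2.801 1.08
v 2.825 3.565 2.057
v 2.679 2.555 1.255
v 2.904 3.319 2.231
v 2.872 2.342 1.377
v 3.097 3.106 2.353
v 3.145 2.199 1.425
v 3.37 2.963 2.402
v 3.451 2.152 1.392
v 3.676 2.915 2.369
v 3.738 2.207 1.283
v 3.963 2.971 2.259
v 3.956 2.356 1.116
v 4.18 3.12 2.093
v 1.981 -0.707 2.519
v 2.752 -0.39 2.694
v 2.528 -1.49 1.526
v 3.299 -1.173 1.701
v 2.913 -1.688 2.259
v 2.575 -1.204 2.873
v 2.705 -0.676 1.347
v 2.367 -0.192 1.961
v 3.199 -0.371 1.97
v 3.328 -0.996 2.533
v 1.952 -0.884 1.687
v 2.081 -1.509 2.25
f 2 1 4
f 2 4 3
f 4 1 5
f 4 5 3
f 5 1 6
f 5 6 3
f 6 1 7
f 6 7 3
f 7 1 8
f 7 8 3
f 8 1 9
f 8 9 3
f 9 1 10
f 9 10 3
f 10 1 11
f 10 11 3
f 11 1 12
f 11 12 3
f 12 1 13
f 12 13 3
f 13 1 14
f 13 14 3
f 14 1 15
f 14 15 3
f 15 1 16
f 15 16 3
f 16 1 17
f 16 17 3
f 17 1 2
f 17 2 3
f 19 18 22
f 19 22 20
f 20 22 23
f 20 23 21
f 22 18 24
f 22 24 23
f 23 24 25
f 23 25 21
f 24 18 26
f 24 26 25
f 25 26 27
f 25 27 21
f 26 18 28
f 26 28 27
f 27 28 29
f 27 29 21
f 28 18 30
f 28 30 29
f 29 30 31
f 29 31 21
f 30 18 32
f 30 32 31
f 31 32 33
f 31 33 21
f 32 18 34
f 32 34 33
f 33 34 35
f 33 35 21
f 34 18 19
f 34 19 35
f 35 19 20
f 35 20 21
f 37 36 40
f 37 40 38
f 38 40 41
f 38 41 39
f 40 36 42
f 40 42 41
f 41 42 43
f 41 43 39
f 42 36 44
f 42 44 43
f 43 44 45
f 43 45 39
f 44 36 46
f 44 46 45
f 45 46 47
f 45 47 39
f 46 36 48
f 46 48 47
f 47 48 49
f 47 49 39
f 48 36 50
f 48 50 49
f 49 50 51
f 49 51 39
f 50 36 52
f 50 52 51
f 51 52 53
f 51 53 39
f 52 36 54
f 52 54 53
f 53 54 55
f 53 55 39
f 54 36 56
f 54 56 55
f 55 56 57
f 55 57 39
f 56 36 58
f 56 58 57
f 57 58 59
f 57 59 39
f 58 36 60
f 58 60 59
f 59 60 61
f 59 61 39
f 60 36 62
f 60 62 61
f 61 62 63
f 61 63 39
f 62 36 64
f 62 64 63
f 63 64 65
f 63 65 39
f 64 36 66
f 64 66 65
f 65 66 67
f 65 67 39
f 66 36 37
f 66 37 67
f 67 37 38
f 67 38 39
f 68 79 73
f 68 73 69
f 68 69 75
f 68 75 78
f 68 78 79
f 69 73 77
f 73 79 72
f 79 78 70
f 78 75 74
f 75 69 76
f 71 77 72
f 71 72 70
f 71 70 74
f 71 74 76
f 71 76 77
f 72 77 73
f 70 72 79
f 74 70 78
f 76 74 75
f 77 76 69



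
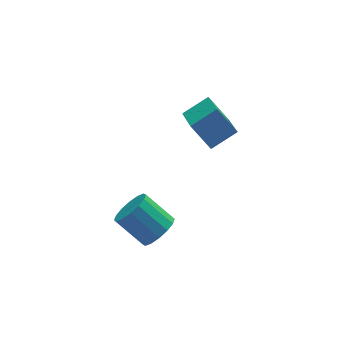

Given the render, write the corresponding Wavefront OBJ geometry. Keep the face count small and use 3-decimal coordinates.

v 0.941 -0.763 1.993
v 1.407 -0.682 2.329
v 0.805 -0.096 3.023
v 0.339 -0.177 2.687
v 1.409 -0.452 2.137
v 0.807 0.134 2.83
v 1.286 -0.305 1.905
v 0.684 0.281 2.599
v 1.071 -0.281 1.698
v 0.468 0.305 2.391
v 0.82 -0.386 1.569
v 0.218 0.2 2.263
v 0.603 -0.592 1.554
v 0 -0.006 2.248
v 0.475 -0.844 1.657
v -0.127 -0.258 2.351
v 0.473 -1.074 1.85
v -0.129 -0.488 2.543
v 0.596 -1.221 2.081
v -0.006 -0.635 2.775
v 0.812 -1.245 2.289
v 0.209 -0.659 2.982
v 1.062 -1.14 2.417
v 0.46 -0.554 3.111
v 1.28 -0.934 2.432
v 0.677 -0.348 3.126
v 3.333 2.715 2.059
v 3.147 1.447 2.759
v 2.891 3.181 2.786
v 2.706 1.913 3.486
v 4.134 2.827 2.474
v 3.949 1.559 3.174
v 3.693 3.293 3.201
v 3.507 2.025 3.901
f 2 1 5
f 2 5 3
f 3 5 6
f 3 6 4
f 5 1 7
f 5 7 6
f 6 7 8
f 6 8 4
f 7 1 9
f 7 9 8
f 8 9 10
f 8 10 4
f 9 1 11
f 9 11 10
f 10 11 12
f 10 12 4
f 11 1 13
f 11 13 12
f 12 13 14
f 12 14 4
f 13 1 15
f 13 15 14
f 14 15 16
f 14 16 4
f 15 1 17
f 15 17 16
f 16 17 18
f 16 18 4
f 17 1 19
f 17 19 18
f 18 19 20
f 18 20 4
f 19 1 21
f 19 21 20
f 20 21 22
f 20 22 4
f 21 1 23
f 21 23 22
f 22 23 24
f 22 24 4
f 23 1 25
f 23 25 24
f 24 25 26
f 24 26 4
f 25 1 2
f 25 2 26
f 26 2 3
f 26 3 4
f 28 30 27
f 31 28 27
f 27 30 29
f 29 31 27
f 28 34 30
f 32 28 31
f 32 34 28
f 30 34 29
f 33 31 29
f 29 34 33
f 33 32 31
f 34 32 33



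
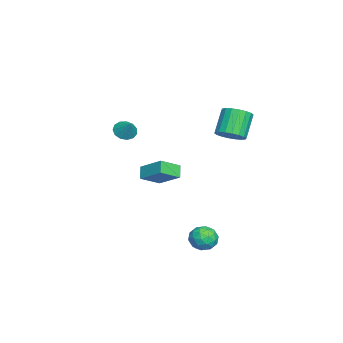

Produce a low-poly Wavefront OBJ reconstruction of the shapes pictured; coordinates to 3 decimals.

v 2.652 1.943 -4.06
v 3.113 2.627 -3.963
v 3.667 1.193 -3.597
v 4.128 1.877 -3.5
v 3.469 1.748 -3.011
v 2.842 2.211 -3.297
v 3.938 1.609 -4.263
v 3.311 2.072 -4.549
v 3.908 2.421 -4.088
v 3.618 2.506 -3.315
v 3.162 1.314 -4.245
v 2.872 1.399 -3.472
v 2.793 2.351 -4.052
v 3.987 1.469 -3.508
v 3.6 1.393 -3.22
v 3.87 1.795 -3.163
v 2.634 2.106 -3.661
v 2.905 2.508 -3.604
v 3.115 1.991 -3.044
v 3.875 1.312 -3.956
v 4.146 1.714 -3.899
v 2.91 2.025 -4.397
v 3.18 2.427 -4.34
v 3.665 1.829 -4.516
v 3.531 2.632 -4.069
v 4.128 2.191 -3.797
v 4.016 2.034 -4.245
v 3.648 2.306 -4.413
v 3.361 2.682 -3.614
v 3.958 2.241 -3.342
v 3.571 2.165 -3.054
v 3.202 2.437 -3.223
v 3.828 2.561 -3.688
v 2.822 1.579 -4.218
v 3.419 1.138 -3.946
v 3.578 1.383 -4.337
v 3.209 1.655 -4.506
v 2.652 1.629 -3.763
v 3.249 1.188 -3.491
v 3.132 1.514 -3.147
v 2.764 1.786 -3.315
v 2.952 1.259 -3.872
v 3.299 -1.328 1.11
v 3.992 -0.177 1.923
v 2.564 -0.451 0.494
v 3.256 0.7 1.307
v 3.864 -1.26 0.533
v 4.556 -0.109 1.346
v 3.128 -0.383 -0.083
v 3.821 0.768 0.73
v -3.368 -3.246 0.741
v -2.817 -3.419 0.346
v -2.712 -2.834 1.479
v -2.922 -3.055 0.237
v -3.169 -2.751 0.288
v -3.479 -2.605 0.482
v -3.754 -2.662 0.759
v -3.907 -2.904 1.03
v -3.889 -3.255 1.209
v -3.705 -3.603 1.24
v -3.415 -3.837 1.112
v -3.11 -3.884 0.867
v -2.887 -3.728 0.581
v 0.556 2.933 2.389
v 1.242 3.101 2.861
v 0.27 3.356 4.183
v -0.416 3.187 3.711
v 1.147 3.442 2.726
v 0.176 3.696 4.048
v 0.936 3.681 2.524
v -0.036 3.936 3.846
v 0.648 3.772 2.295
v -0.323 4.027 3.617
v 0.343 3.697 2.085
v -0.629 3.952 3.407
v 0.08 3.471 1.935
v -0.892 3.726 3.257
v -0.089 3.138 1.875
v -1.061 3.392 3.197
v -0.13 2.764 1.917
v -1.102 3.019 3.239
v -0.036 2.424 2.052
v -1.007 2.678 3.374
v 0.176 2.184 2.254
v -0.796 2.439 3.576
v 0.463 2.093 2.483
v -0.508 2.348 3.805
v 0.769 2.168 2.693
v -0.203 2.423 4.015
v 1.032 2.394 2.843
v 0.06 2.649 4.165
v 1.201 2.728 2.903
v 0.229 2.982 4.225
f 1 38 17
f 38 12 41
f 17 41 6
f 38 41 17
f 1 17 13
f 17 6 18
f 13 18 2
f 17 18 13
f 1 13 22
f 13 2 23
f 22 23 8
f 13 23 22
f 1 22 34
f 22 8 37
f 34 37 11
f 22 37 34
f 1 34 38
f 34 11 42
f 38 42 12
f 34 42 38
f 2 18 29
f 18 6 32
f 29 32 10
f 18 32 29
f 6 41 19
f 41 12 40
f 19 40 5
f 41 40 19
f 12 42 39
f 42 11 35
f 39 35 3
f 42 35 39
f 11 37 36
f 37 8 24
f 36 24 7
f 37 24 36
f 8 23 28
f 23 2 25
f 28 25 9
f 23 25 28
f 4 30 16
f 30 10 31
f 16 31 5
f 30 31 16
f 4 16 14
f 16 5 15
f 14 15 3
f 16 15 14
f 4 14 21
f 14 3 20
f 21 20 7
f 14 20 21
f 4 21 26
f 21 7 27
f 26 27 9
f 21 27 26
f 4 26 30
f 26 9 33
f 30 33 10
f 26 33 30
f 5 31 19
f 31 10 32
f 19 32 6
f 31 32 19
f 3 15 39
f 15 5 40
f 39 40 12
f 15 40 39
f 7 20 36
f 20 3 35
f 36 35 11
f 20 35 36
f 9 27 28
f 27 7 24
f 28 24 8
f 27 24 28
f 10 33 29
f 33 9 25
f 29 25 2
f 33 25 29
f 44 46 43
f 47 44 43
f 43 46 45
f 45 47 43
f 44 50 46
f 48 44 47
f 48 50 44
f 46 50 45
f 49 47 45
f 45 50 49
f 49 48 47
f 50 48 49
f 52 51 54
f 52 54 53
f 54 51 55
f 54 55 53
f 55 51 56
f 55 56 53
f 56 51 57
f 56 57 53
f 57 51 58
f 57 58 53
f 58 51 59
f 58 59 53
f 59 51 60
f 59 60 53
f 60 51 61
f 60 61 53
f 61 51 62
f 61 62 53
f 62 51 63
f 62 63 53
f 63 51 52
f 63 52 53
f 65 64 68
f 65 68 66
f 66 68 69
f 66 69 67
f 68 64 70
f 68 70 69
f 69 70 71
f 69 71 67
f 70 64 72
f 70 72 71
f 71 72 73
f 71 73 67
f 72 64 74
f 72 74 73
f 73 74 75
f 73 75 67
f 74 64 76
f 74 76 75
f 75 76 77
f 75 77 67
f 76 64 78
f 76 78 77
f 77 78 79
f 77 79 67
f 78 64 80
f 78 80 79
f 79 80 81
f 79 81 67
f 80 64 82
f 80 82 81
f 81 82 83
f 81 83 67
f 82 64 84
f 82 84 83
f 83 84 85
f 83 85 67
f 84 64 86
f 84 86 85
f 85 86 87
f 85 87 67
f 86 64 88
f 86 88 87
f 87 88 89
f 87 89 67
f 88 64 90
f 88 90 89
f 89 90 91
f 89 91 67
f 90 64 92
f 90 92 91
f 91 92 93
f 91 93 67
f 92 64 65
f 92 65 93
f 93 65 66
f 93 66 67



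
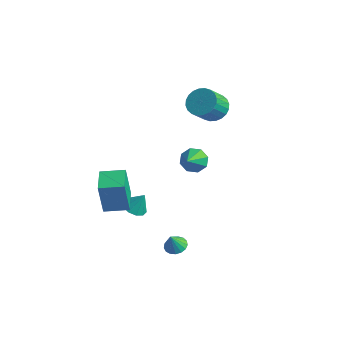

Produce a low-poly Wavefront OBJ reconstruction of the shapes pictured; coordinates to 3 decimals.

v -2.441 2.982 3.246
v -1.789 3.472 3.649
v -1.626 2.428 4.656
v -2.279 1.938 4.254
v -2.078 3.59 3.818
v -1.915 2.546 4.825
v -2.422 3.615 3.899
v -2.26 2.571 4.907
v -2.77 3.544 3.882
v -2.607 2.5 4.889
v -3.067 3.388 3.768
v -2.904 2.343 4.775
v -3.269 3.169 3.574
v -3.107 2.125 4.582
v -3.346 2.922 3.33
v -3.183 1.878 4.338
v -3.284 2.684 3.074
v -3.121 1.64 4.082
v -3.094 2.492 2.844
v -2.931 1.448 3.851
v -2.805 2.374 2.675
v -2.642 1.33 3.682
v -2.46 2.349 2.593
v -2.298 1.305 3.601
v -2.113 2.42 2.611
v -1.95 1.376 3.618
v -1.816 2.577 2.725
v -1.653 1.532 3.732
v -1.613 2.795 2.918
v -1.451 1.751 3.926
v -1.537 3.042 3.162
v -1.374 1.998 4.17
v -1.599 3.28 3.418
v -1.436 2.236 4.426
v -4.28 -2.959 -1.829
v -4.288 -3.273 0.146
v -3.36 -1.957 -1.666
v -3.368 -2.272 0.309
v -3.132 -3.988 -1.989
v -3.14 -4.303 -0.014
v -2.212 -2.987 -1.826
v -2.22 -3.301 0.149
v -3.618 -1.535 -3.16
v -2.99 -1.925 -3.287
v -3.182 -1.165 -2.14
v -2.934 -1.5 -3.465
v -3.139 -1.089 -3.527
v -3.527 -0.849 -3.448
v -3.95 -0.87 -3.26
v -4.246 -1.146 -3.033
v -4.302 -1.57 -2.856
v -4.097 -1.981 -2.794
v -3.709 -2.222 -2.872
v -3.286 -2.2 -3.061
v 0.441 -2.163 -3.482
v 0.927 -1.784 -3.35
v 0.519 -2.597 -2.518
v 0.687 -1.627 -3.26
v 0.39 -1.592 -3.22
v 0.105 -1.688 -3.241
v -0.103 -1.893 -3.317
v -0.186 -2.16 -3.43
v -0.126 -2.427 -3.556
v 0.065 -2.634 -3.664
v 0.342 -2.733 -3.731
v 0.642 -2.701 -3.741
v 0.896 -2.546 -3.691
v 1.045 -2.303 -3.594
v 1.057 -2.028 -3.47
v -2.918 2.04 -0.76
v -2.185 2.299 -0.986
v -2.342 1.04 -0.04
v -2.379 2.566 -0.461
v -2.889 2.524 -0.111
v -3.416 2.199 -0.141
v -3.651 1.781 -0.534
v -3.457 1.514 -1.059
v -2.947 1.556 -1.409
v -2.42 1.881 -1.379
f 2 1 5
f 2 5 3
f 3 5 6
f 3 6 4
f 5 1 7
f 5 7 6
f 6 7 8
f 6 8 4
f 7 1 9
f 7 9 8
f 8 9 10
f 8 10 4
f 9 1 11
f 9 11 10
f 10 11 12
f 10 12 4
f 11 1 13
f 11 13 12
f 12 13 14
f 12 14 4
f 13 1 15
f 13 15 14
f 14 15 16
f 14 16 4
f 15 1 17
f 15 17 16
f 16 17 18
f 16 18 4
f 17 1 19
f 17 19 18
f 18 19 20
f 18 20 4
f 19 1 21
f 19 21 20
f 20 21 22
f 20 22 4
f 21 1 23
f 21 23 22
f 22 23 24
f 22 24 4
f 23 1 25
f 23 25 24
f 24 25 26
f 24 26 4
f 25 1 27
f 25 27 26
f 26 27 28
f 26 28 4
f 27 1 29
f 27 29 28
f 28 29 30
f 28 30 4
f 29 1 31
f 29 31 30
f 30 31 32
f 30 32 4
f 31 1 33
f 31 33 32
f 32 33 34
f 32 34 4
f 33 1 2
f 33 2 34
f 34 2 3
f 34 3 4
f 36 38 35
f 39 36 35
f 35 38 37
f 37 39 35
f 36 42 38
f 40 36 39
f 40 42 36
f 38 42 37
f 41 39 37
f 37 42 41
f 41 40 39
f 42 40 41
f 44 43 46
f 44 46 45
f 46 43 47
f 46 47 45
f 47 43 48
f 47 48 45
f 48 43 49
f 48 49 45
f 49 43 50
f 49 50 45
f 50 43 51
f 50 51 45
f 51 43 52
f 51 52 45
f 52 43 53
f 52 53 45
f 53 43 54
f 53 54 45
f 54 43 44
f 54 44 45
f 56 55 58
f 56 58 57
f 58 55 59
f 58 59 57
f 59 55 60
f 59 60 57
f 60 55 61
f 60 61 57
f 61 55 62
f 61 62 57
f 62 55 63
f 62 63 57
f 63 55 64
f 63 64 57
f 64 55 65
f 64 65 57
f 65 55 66
f 65 66 57
f 66 55 67
f 66 67 57
f 67 55 68
f 67 68 57
f 68 55 69
f 68 69 57
f 69 55 56
f 69 56 57
f 71 70 73
f 71 73 72
f 73 70 74
f 73 74 72
f 74 70 75
f 74 75 72
f 75 70 76
f 75 76 72
f 76 70 77
f 76 77 72
f 77 70 78
f 77 78 72
f 78 70 79
f 78 79 72
f 79 70 71
f 79 71 72



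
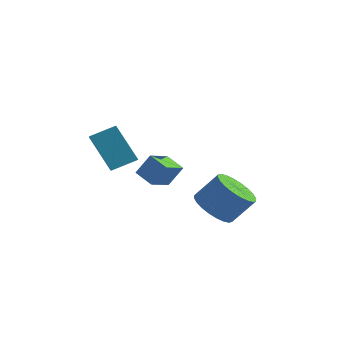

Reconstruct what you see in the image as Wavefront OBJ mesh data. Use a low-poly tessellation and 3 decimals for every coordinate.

v -0.769 1.052 -2.522
v -0.343 1.38 -1.679
v -0.691 2.116 -2.976
v -0.265 2.445 -2.133
v 0.025 0.855 -2.847
v 0.451 1.184 -2.004
v 0.103 1.92 -3.301
v 0.529 2.248 -2.458
v -0.732 -1.973 0.522
v -0.069 -1.285 0.933
v -1.469 -0.884 -0.113
v -0.806 -0.196 0.298
v 0.246 -2.104 -0.838
v 0.909 -1.416 -0.427
v -0.491 -1.015 -1.473
v 0.172 -0.327 -1.062
v 2.993 0.162 -2.976
v 3.688 0.276 -3.503
v 4.362 0.752 -2.512
v 3.667 0.638 -1.984
v 3.527 0.578 -3.538
v 4.201 1.054 -2.547
v 3.284 0.816 -3.488
v 3.959 1.291 -2.496
v 2.998 0.954 -3.359
v 3.672 1.43 -2.368
v 2.71 0.972 -3.172
v 3.385 1.448 -2.181
v 2.466 0.867 -2.955
v 3.14 1.342 -1.964
v 2.302 0.654 -2.742
v 2.976 1.13 -1.75
v 2.243 0.366 -2.563
v 2.917 0.842 -1.572
v 2.298 0.048 -2.448
v 2.972 0.524 -1.457
v 2.459 -0.254 -2.413
v 3.133 0.222 -1.422
v 2.701 -0.491 -2.464
v 3.376 -0.016 -1.472
v 2.988 -0.63 -2.592
v 3.662 -0.154 -1.601
v 3.275 -0.648 -2.779
v 3.95 -0.172 -1.788
v 3.52 -0.542 -2.996
v 4.194 -0.067 -2.005
v 3.684 -0.33 -3.21
v 4.358 0.146 -2.218
v 3.743 -0.042 -3.388
v 4.417 0.434 -2.397
f 2 4 1
f 5 2 1
f 1 4 3
f 3 5 1
f 2 8 4
f 6 2 5
f 6 8 2
f 4 8 3
f 7 5 3
f 3 8 7
f 7 6 5
f 8 6 7
f 10 12 9
f 13 10 9
f 9 12 11
f 11 13 9
f 10 16 12
f 14 10 13
f 14 16 10
f 12 16 11
f 15 13 11
f 11 16 15
f 15 14 13
f 16 14 15
f 18 17 21
f 18 21 19
f 19 21 22
f 19 22 20
f 21 17 23
f 21 23 22
f 22 23 24
f 22 24 20
f 23 17 25
f 23 25 24
f 24 25 26
f 24 26 20
f 25 17 27
f 25 27 26
f 26 27 28
f 26 28 20
f 27 17 29
f 27 29 28
f 28 29 30
f 28 30 20
f 29 17 31
f 29 31 30
f 30 31 32
f 30 32 20
f 31 17 33
f 31 33 32
f 32 33 34
f 32 34 20
f 33 17 35
f 33 35 34
f 34 35 36
f 34 36 20
f 35 17 37
f 35 37 36
f 36 37 38
f 36 38 20
f 37 17 39
f 37 39 38
f 38 39 40
f 38 40 20
f 39 17 41
f 39 41 40
f 40 41 42
f 40 42 20
f 41 17 43
f 41 43 42
f 42 43 44
f 42 44 20
f 43 17 45
f 43 45 44
f 44 45 46
f 44 46 20
f 45 17 47
f 45 47 46
f 46 47 48
f 46 48 20
f 47 17 49
f 47 49 48
f 48 49 50
f 48 50 20
f 49 17 18
f 49 18 50
f 50 18 19
f 50 19 20



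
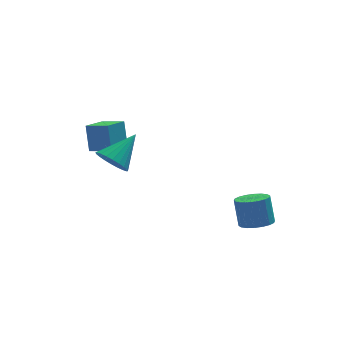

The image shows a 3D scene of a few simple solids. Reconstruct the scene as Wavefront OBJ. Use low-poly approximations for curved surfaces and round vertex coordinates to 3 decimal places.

v 2.754 -3.414 -3.076
v 3.681 -3.138 -3.146
v 3.593 -2.449 -1.594
v 2.666 -2.726 -1.524
v 3.468 -2.8 -3.308
v 3.379 -2.111 -1.756
v 3.113 -2.583 -3.424
v 3.024 -1.894 -1.873
v 2.687 -2.531 -3.472
v 2.598 -1.843 -1.92
v 2.274 -2.655 -3.441
v 2.186 -1.966 -1.889
v 1.957 -2.928 -3.337
v 1.868 -2.239 -1.786
v 1.797 -3.298 -3.182
v 1.709 -2.609 -1.631
v 1.827 -3.691 -3.006
v 1.739 -3.002 -1.454
v 2.041 -4.029 -2.844
v 1.952 -3.34 -1.292
v 2.396 -4.246 -2.727
v 2.307 -3.557 -1.176
v 2.822 -4.297 -2.68
v 2.733 -3.609 -1.128
v 3.234 -4.174 -2.711
v 3.146 -3.485 -1.159
v 3.552 -3.901 -2.814
v 3.463 -3.212 -1.263
v 3.711 -3.531 -2.969
v 3.623 -2.842 -1.418
v -4.432 -0.723 1.219
v -3.692 -1.277 0.742
v -2.908 0.243 2.461
v -3.709 -0.947 0.506
v -3.836 -0.583 0.379
v -4.054 -0.241 0.379
v -4.329 0.028 0.508
v -4.62 0.183 0.745
v -4.882 0.199 1.054
v -5.076 0.075 1.388
v -5.172 -0.17 1.697
v -5.155 -0.5 1.933
v -5.028 -0.864 2.06
v -4.81 -1.206 2.06
v -4.535 -1.475 1.931
v -4.244 -1.629 1.694
v -3.981 -1.646 1.385
v -3.787 -1.522 1.051
v -3.87 2.015 0.04
v -3.88 2.778 1.582
v -4.899 2.991 -0.449
v -4.909 3.754 1.093
v -2.771 2.946 -0.413
v -2.781 3.709 1.129
v -3.8 3.922 -0.902
v -3.81 4.685 0.64
f 2 1 5
f 2 5 3
f 3 5 6
f 3 6 4
f 5 1 7
f 5 7 6
f 6 7 8
f 6 8 4
f 7 1 9
f 7 9 8
f 8 9 10
f 8 10 4
f 9 1 11
f 9 11 10
f 10 11 12
f 10 12 4
f 11 1 13
f 11 13 12
f 12 13 14
f 12 14 4
f 13 1 15
f 13 15 14
f 14 15 16
f 14 16 4
f 15 1 17
f 15 17 16
f 16 17 18
f 16 18 4
f 17 1 19
f 17 19 18
f 18 19 20
f 18 20 4
f 19 1 21
f 19 21 20
f 20 21 22
f 20 22 4
f 21 1 23
f 21 23 22
f 22 23 24
f 22 24 4
f 23 1 25
f 23 25 24
f 24 25 26
f 24 26 4
f 25 1 27
f 25 27 26
f 26 27 28
f 26 28 4
f 27 1 29
f 27 29 28
f 28 29 30
f 28 30 4
f 29 1 2
f 29 2 30
f 30 2 3
f 30 3 4
f 32 31 34
f 32 34 33
f 34 31 35
f 34 35 33
f 35 31 36
f 35 36 33
f 36 31 37
f 36 37 33
f 37 31 38
f 37 38 33
f 38 31 39
f 38 39 33
f 39 31 40
f 39 40 33
f 40 31 41
f 40 41 33
f 41 31 42
f 41 42 33
f 42 31 43
f 42 43 33
f 43 31 44
f 43 44 33
f 44 31 45
f 44 45 33
f 45 31 46
f 45 46 33
f 46 31 47
f 46 47 33
f 47 31 48
f 47 48 33
f 48 31 32
f 48 32 33
f 50 52 49
f 53 50 49
f 49 52 51
f 51 53 49
f 50 56 52
f 54 50 53
f 54 56 50
f 52 56 51
f 55 53 51
f 51 56 55
f 55 54 53
f 56 54 55

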